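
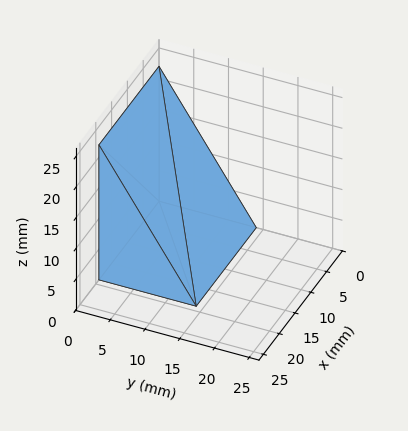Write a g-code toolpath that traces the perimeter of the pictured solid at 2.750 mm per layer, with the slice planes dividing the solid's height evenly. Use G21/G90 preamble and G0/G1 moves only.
Reading the render: the shape is a wedge (ramp): 19 × 14 mm base, rising to 22 mm along the y=0 edge and sloping linearly to z=0 at y=14 (dimensions read to the nearest mm from the axis ticks). For the g-code, the solid's height is divided into equal slices at the stated Δz and each level perimeter traced with G1 moves after a G0 lift.

; perimeter-only toolpath
G21 ; units = mm
G90 ; absolute positioning
G28 ; home
; layer 1
G0 Z2.750
G0 X0.000 Y0.000
G1 X19.000 Y0.000
G1 X19.000 Y12.250
G1 X0.000 Y12.250
G1 X0.000 Y0.000
; layer 2
G0 Z5.500
G0 X0.000 Y0.000
G1 X19.000 Y0.000
G1 X19.000 Y10.500
G1 X0.000 Y10.500
G1 X0.000 Y0.000
; layer 3
G0 Z8.250
G0 X0.000 Y0.000
G1 X19.000 Y0.000
G1 X19.000 Y8.750
G1 X0.000 Y8.750
G1 X0.000 Y0.000
; layer 4
G0 Z11.000
G0 X0.000 Y0.000
G1 X19.000 Y0.000
G1 X19.000 Y7.000
G1 X0.000 Y7.000
G1 X0.000 Y0.000
; layer 5
G0 Z13.750
G0 X0.000 Y0.000
G1 X19.000 Y0.000
G1 X19.000 Y5.250
G1 X0.000 Y5.250
G1 X0.000 Y0.000
; layer 6
G0 Z16.500
G0 X0.000 Y0.000
G1 X19.000 Y0.000
G1 X19.000 Y3.500
G1 X0.000 Y3.500
G1 X0.000 Y0.000
; layer 7
G0 Z19.250
G0 X0.000 Y0.000
G1 X19.000 Y0.000
G1 X19.000 Y1.750
G1 X0.000 Y1.750
G1 X0.000 Y0.000
M2 ; end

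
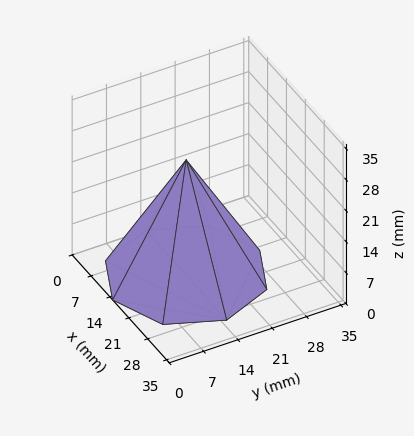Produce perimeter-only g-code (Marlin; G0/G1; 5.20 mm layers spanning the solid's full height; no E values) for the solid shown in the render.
Reading the render: the shape is a regular 8-sided pyramid, base circumscribed radius ≈ 15 mm, apex at z ≈ 26 mm (dimensions read to the nearest mm from the axis ticks). For the g-code, the solid's height is divided into equal slices at the stated Δz and each level perimeter traced with G1 moves after a G0 lift.

; perimeter-only toolpath
G21 ; units = mm
G90 ; absolute positioning
G28 ; home
; layer 1
G0 Z5.20
G0 X27.00 Y15.00
G1 X23.49 Y23.49
G1 X15.00 Y27.00
G1 X6.51 Y23.49
G1 X3.00 Y15.00
G1 X6.51 Y6.51
G1 X15.00 Y3.00
G1 X23.49 Y6.51
G1 X27.00 Y15.00
; layer 2
G0 Z10.40
G0 X24.00 Y15.00
G1 X21.37 Y21.37
G1 X15.00 Y24.00
G1 X8.63 Y21.37
G1 X6.00 Y15.00
G1 X8.63 Y8.63
G1 X15.00 Y6.00
G1 X21.37 Y8.63
G1 X24.00 Y15.00
; layer 3
G0 Z15.60
G0 X21.00 Y15.00
G1 X19.24 Y19.24
G1 X15.00 Y21.00
G1 X10.76 Y19.24
G1 X9.00 Y15.00
G1 X10.76 Y10.76
G1 X15.00 Y9.00
G1 X19.24 Y10.76
G1 X21.00 Y15.00
; layer 4
G0 Z20.80
G0 X18.00 Y15.00
G1 X17.12 Y17.12
G1 X15.00 Y18.00
G1 X12.88 Y17.12
G1 X12.00 Y15.00
G1 X12.88 Y12.88
G1 X15.00 Y12.00
G1 X17.12 Y12.88
G1 X18.00 Y15.00
M2 ; end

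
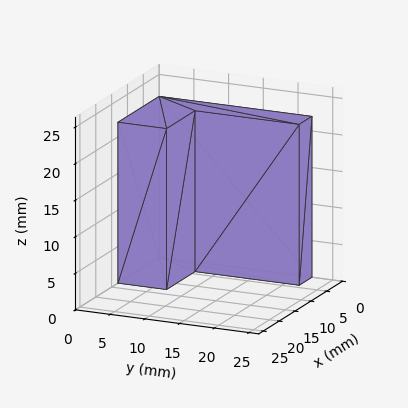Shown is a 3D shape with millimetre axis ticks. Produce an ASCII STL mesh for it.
Reading the render: the shape is an L-shaped prism: outer 13 × 22 mm, arm thicknesses ≈ 7 mm (horizontal) and 4 mm (vertical), extruded 22 mm in z (dimensions read to the nearest mm from the axis ticks). For the STL, each face is triangulated and given an outward normal.

solid part
  facet normal 0.0000 0.0000 -1.0000
    outer loop
      vertex 13.00 7.00 0.00
      vertex 13.00 0.00 0.00
      vertex 0.00 0.00 0.00
    endloop
  endfacet
  facet normal 0.0000 0.0000 -1.0000
    outer loop
      vertex 4.00 7.00 0.00
      vertex 13.00 7.00 0.00
      vertex 0.00 0.00 0.00
    endloop
  endfacet
  facet normal 0.0000 0.0000 -1.0000
    outer loop
      vertex 4.00 22.00 0.00
      vertex 4.00 7.00 0.00
      vertex 0.00 0.00 0.00
    endloop
  endfacet
  facet normal 0.0000 0.0000 -1.0000
    outer loop
      vertex 0.00 22.00 0.00
      vertex 4.00 22.00 0.00
      vertex 0.00 0.00 0.00
    endloop
  endfacet
  facet normal 0.0000 0.0000 1.0000
    outer loop
      vertex 0.00 0.00 22.00
      vertex 13.00 0.00 22.00
      vertex 13.00 7.00 22.00
    endloop
  endfacet
  facet normal 0.0000 0.0000 1.0000
    outer loop
      vertex 0.00 0.00 22.00
      vertex 13.00 7.00 22.00
      vertex 4.00 7.00 22.00
    endloop
  endfacet
  facet normal 0.0000 0.0000 1.0000
    outer loop
      vertex 0.00 0.00 22.00
      vertex 4.00 7.00 22.00
      vertex 4.00 22.00 22.00
    endloop
  endfacet
  facet normal 0.0000 0.0000 1.0000
    outer loop
      vertex 0.00 0.00 22.00
      vertex 4.00 22.00 22.00
      vertex 0.00 22.00 22.00
    endloop
  endfacet
  facet normal 0.0000 -1.0000 0.0000
    outer loop
      vertex 0.00 0.00 0.00
      vertex 13.00 0.00 0.00
      vertex 13.00 0.00 22.00
    endloop
  endfacet
  facet normal 0.0000 -1.0000 0.0000
    outer loop
      vertex 0.00 0.00 0.00
      vertex 13.00 0.00 22.00
      vertex 0.00 0.00 22.00
    endloop
  endfacet
  facet normal 1.0000 0.0000 0.0000
    outer loop
      vertex 13.00 0.00 0.00
      vertex 13.00 7.00 0.00
      vertex 13.00 7.00 22.00
    endloop
  endfacet
  facet normal 1.0000 0.0000 0.0000
    outer loop
      vertex 13.00 0.00 0.00
      vertex 13.00 7.00 22.00
      vertex 13.00 0.00 22.00
    endloop
  endfacet
  facet normal 0.0000 1.0000 0.0000
    outer loop
      vertex 13.00 7.00 0.00
      vertex 4.00 7.00 0.00
      vertex 4.00 7.00 22.00
    endloop
  endfacet
  facet normal 0.0000 1.0000 0.0000
    outer loop
      vertex 13.00 7.00 0.00
      vertex 4.00 7.00 22.00
      vertex 13.00 7.00 22.00
    endloop
  endfacet
  facet normal 1.0000 0.0000 0.0000
    outer loop
      vertex 4.00 7.00 0.00
      vertex 4.00 22.00 0.00
      vertex 4.00 22.00 22.00
    endloop
  endfacet
  facet normal 1.0000 0.0000 0.0000
    outer loop
      vertex 4.00 7.00 0.00
      vertex 4.00 22.00 22.00
      vertex 4.00 7.00 22.00
    endloop
  endfacet
  facet normal 0.0000 1.0000 0.0000
    outer loop
      vertex 4.00 22.00 0.00
      vertex 0.00 22.00 0.00
      vertex 0.00 22.00 22.00
    endloop
  endfacet
  facet normal 0.0000 1.0000 0.0000
    outer loop
      vertex 4.00 22.00 0.00
      vertex 0.00 22.00 22.00
      vertex 4.00 22.00 22.00
    endloop
  endfacet
  facet normal -1.0000 0.0000 0.0000
    outer loop
      vertex 0.00 22.00 0.00
      vertex 0.00 0.00 0.00
      vertex 0.00 0.00 22.00
    endloop
  endfacet
  facet normal -1.0000 0.0000 0.0000
    outer loop
      vertex 0.00 22.00 0.00
      vertex 0.00 0.00 22.00
      vertex 0.00 22.00 22.00
    endloop
  endfacet
endsolid part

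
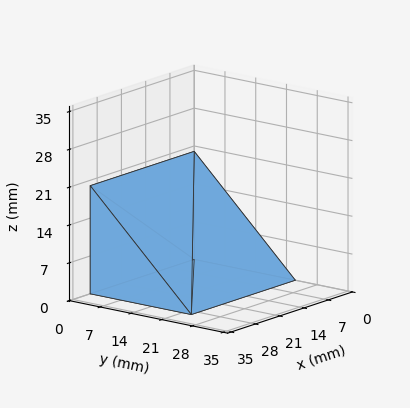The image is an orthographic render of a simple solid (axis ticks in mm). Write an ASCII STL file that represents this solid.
Reading the render: the shape is a wedge (ramp): 30 × 23 mm base, rising to 20 mm along the y=0 edge and sloping linearly to z=0 at y=23 (dimensions read to the nearest mm from the axis ticks). For the STL, each face is triangulated and given an outward normal.

solid part
  facet normal 0.0000 0.0000 -1.0000
    outer loop
      vertex 30.0 23.0 0.0
      vertex 30.0 0.0 0.0
      vertex 0.0 0.0 0.0
    endloop
  endfacet
  facet normal 0.0000 0.0000 -1.0000
    outer loop
      vertex 0.0 23.0 0.0
      vertex 30.0 23.0 0.0
      vertex 0.0 0.0 0.0
    endloop
  endfacet
  facet normal 0.0000 -1.0000 0.0000
    outer loop
      vertex 0.0 0.0 0.0
      vertex 30.0 0.0 0.0
      vertex 30.0 0.0 20.0
    endloop
  endfacet
  facet normal 0.0000 -1.0000 0.0000
    outer loop
      vertex 0.0 0.0 0.0
      vertex 30.0 0.0 20.0
      vertex 0.0 0.0 20.0
    endloop
  endfacet
  facet normal 0.0000 0.6562 0.7546
    outer loop
      vertex 0.0 0.0 20.0
      vertex 30.0 0.0 20.0
      vertex 30.0 23.0 0.0
    endloop
  endfacet
  facet normal 0.0000 0.6562 0.7546
    outer loop
      vertex 0.0 0.0 20.0
      vertex 30.0 23.0 0.0
      vertex 0.0 23.0 0.0
    endloop
  endfacet
  facet normal -1.0000 0.0000 0.0000
    outer loop
      vertex 0.0 0.0 20.0
      vertex 0.0 23.0 0.0
      vertex 0.0 0.0 0.0
    endloop
  endfacet
  facet normal 1.0000 0.0000 0.0000
    outer loop
      vertex 30.0 0.0 0.0
      vertex 30.0 23.0 0.0
      vertex 30.0 0.0 20.0
    endloop
  endfacet
endsolid part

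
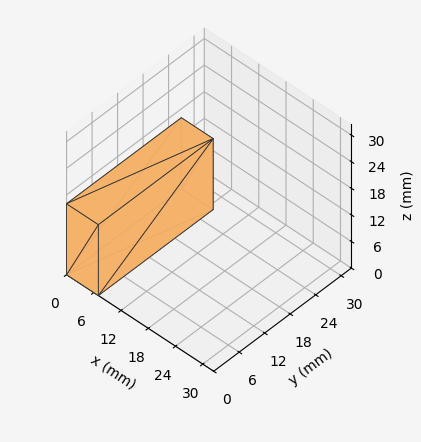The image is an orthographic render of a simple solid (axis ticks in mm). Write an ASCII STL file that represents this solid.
Reading the render: the shape is a rectangular box, roughly 7 × 27 mm footprint and 16 mm tall (dimensions read to the nearest mm from the axis ticks). For the STL, each face is triangulated and given an outward normal.

solid part
  facet normal 0.0000 0.0000 -1.0000
    outer loop
      vertex 7.000 27.000 0.000
      vertex 7.000 0.000 0.000
      vertex 0.000 0.000 0.000
    endloop
  endfacet
  facet normal 0.0000 0.0000 -1.0000
    outer loop
      vertex 0.000 27.000 0.000
      vertex 7.000 27.000 0.000
      vertex 0.000 0.000 0.000
    endloop
  endfacet
  facet normal 0.0000 0.0000 1.0000
    outer loop
      vertex 0.000 0.000 16.000
      vertex 7.000 0.000 16.000
      vertex 7.000 27.000 16.000
    endloop
  endfacet
  facet normal 0.0000 0.0000 1.0000
    outer loop
      vertex 0.000 0.000 16.000
      vertex 7.000 27.000 16.000
      vertex 0.000 27.000 16.000
    endloop
  endfacet
  facet normal 0.0000 -1.0000 0.0000
    outer loop
      vertex 0.000 0.000 0.000
      vertex 7.000 0.000 0.000
      vertex 7.000 0.000 16.000
    endloop
  endfacet
  facet normal 0.0000 -1.0000 0.0000
    outer loop
      vertex 0.000 0.000 0.000
      vertex 7.000 0.000 16.000
      vertex 0.000 0.000 16.000
    endloop
  endfacet
  facet normal 0.0000 1.0000 0.0000
    outer loop
      vertex 7.000 27.000 16.000
      vertex 7.000 27.000 0.000
      vertex 0.000 27.000 0.000
    endloop
  endfacet
  facet normal 0.0000 1.0000 0.0000
    outer loop
      vertex 0.000 27.000 16.000
      vertex 7.000 27.000 16.000
      vertex 0.000 27.000 0.000
    endloop
  endfacet
  facet normal -1.0000 0.0000 0.0000
    outer loop
      vertex 0.000 27.000 16.000
      vertex 0.000 27.000 0.000
      vertex 0.000 0.000 0.000
    endloop
  endfacet
  facet normal -1.0000 0.0000 0.0000
    outer loop
      vertex 0.000 0.000 16.000
      vertex 0.000 27.000 16.000
      vertex 0.000 0.000 0.000
    endloop
  endfacet
  facet normal 1.0000 0.0000 0.0000
    outer loop
      vertex 7.000 0.000 0.000
      vertex 7.000 27.000 0.000
      vertex 7.000 27.000 16.000
    endloop
  endfacet
  facet normal 1.0000 0.0000 0.0000
    outer loop
      vertex 7.000 0.000 0.000
      vertex 7.000 27.000 16.000
      vertex 7.000 0.000 16.000
    endloop
  endfacet
endsolid part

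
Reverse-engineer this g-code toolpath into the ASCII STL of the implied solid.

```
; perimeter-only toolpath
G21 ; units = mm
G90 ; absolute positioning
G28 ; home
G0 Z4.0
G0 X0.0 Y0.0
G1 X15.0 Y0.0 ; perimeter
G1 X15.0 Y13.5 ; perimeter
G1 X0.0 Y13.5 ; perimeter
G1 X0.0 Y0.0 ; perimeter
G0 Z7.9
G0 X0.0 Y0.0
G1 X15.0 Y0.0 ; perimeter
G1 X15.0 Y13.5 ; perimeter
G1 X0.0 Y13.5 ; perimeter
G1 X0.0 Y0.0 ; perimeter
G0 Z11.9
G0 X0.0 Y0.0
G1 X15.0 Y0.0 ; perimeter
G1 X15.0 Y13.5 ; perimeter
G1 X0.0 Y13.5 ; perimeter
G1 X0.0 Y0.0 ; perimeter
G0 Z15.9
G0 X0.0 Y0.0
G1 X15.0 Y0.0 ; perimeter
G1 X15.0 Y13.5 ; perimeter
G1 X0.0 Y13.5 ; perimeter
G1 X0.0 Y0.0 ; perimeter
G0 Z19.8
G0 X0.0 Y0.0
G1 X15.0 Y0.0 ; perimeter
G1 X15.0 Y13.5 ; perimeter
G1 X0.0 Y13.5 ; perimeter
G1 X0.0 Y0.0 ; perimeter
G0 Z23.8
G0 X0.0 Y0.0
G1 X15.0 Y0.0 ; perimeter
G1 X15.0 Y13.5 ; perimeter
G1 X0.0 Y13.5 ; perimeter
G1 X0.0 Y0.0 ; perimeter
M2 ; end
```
solid part
  facet normal 0.0000 0.0000 -1.0000
    outer loop
      vertex 15.0 13.5 0.0
      vertex 15.0 0.0 0.0
      vertex 0.0 0.0 0.0
    endloop
  endfacet
  facet normal 0.0000 0.0000 -1.0000
    outer loop
      vertex 0.0 13.5 0.0
      vertex 15.0 13.5 0.0
      vertex 0.0 0.0 0.0
    endloop
  endfacet
  facet normal 0.0000 0.0000 1.0000
    outer loop
      vertex 0.0 0.0 23.8
      vertex 15.0 0.0 23.8
      vertex 15.0 13.5 23.8
    endloop
  endfacet
  facet normal 0.0000 0.0000 1.0000
    outer loop
      vertex 0.0 0.0 23.8
      vertex 15.0 13.5 23.8
      vertex 0.0 13.5 23.8
    endloop
  endfacet
  facet normal 0.0000 -1.0000 0.0000
    outer loop
      vertex 0.0 0.0 0.0
      vertex 15.0 0.0 0.0
      vertex 15.0 0.0 23.8
    endloop
  endfacet
  facet normal 0.0000 -1.0000 0.0000
    outer loop
      vertex 0.0 0.0 0.0
      vertex 15.0 0.0 23.8
      vertex 0.0 0.0 23.8
    endloop
  endfacet
  facet normal 0.0000 1.0000 0.0000
    outer loop
      vertex 15.0 13.5 23.8
      vertex 15.0 13.5 0.0
      vertex 0.0 13.5 0.0
    endloop
  endfacet
  facet normal 0.0000 1.0000 0.0000
    outer loop
      vertex 0.0 13.5 23.8
      vertex 15.0 13.5 23.8
      vertex 0.0 13.5 0.0
    endloop
  endfacet
  facet normal -1.0000 0.0000 0.0000
    outer loop
      vertex 0.0 13.5 23.8
      vertex 0.0 13.5 0.0
      vertex 0.0 0.0 0.0
    endloop
  endfacet
  facet normal -1.0000 0.0000 0.0000
    outer loop
      vertex 0.0 0.0 23.8
      vertex 0.0 13.5 23.8
      vertex 0.0 0.0 0.0
    endloop
  endfacet
  facet normal 1.0000 0.0000 0.0000
    outer loop
      vertex 15.0 0.0 0.0
      vertex 15.0 13.5 0.0
      vertex 15.0 13.5 23.8
    endloop
  endfacet
  facet normal 1.0000 0.0000 0.0000
    outer loop
      vertex 15.0 0.0 0.0
      vertex 15.0 13.5 23.8
      vertex 15.0 0.0 23.8
    endloop
  endfacet
endsolid part

The G0 Z moves step by Δz≈4.0 mm. Every layer's G1 loop is the same polygon, so the solid is a straight extrusion of it from z=0 to z≈23.8. Closing with flat bottom and top caps and triangulating gives 12 facets — a rectangular box, roughly 15 × 13.5 mm footprint and 23.8 mm tall.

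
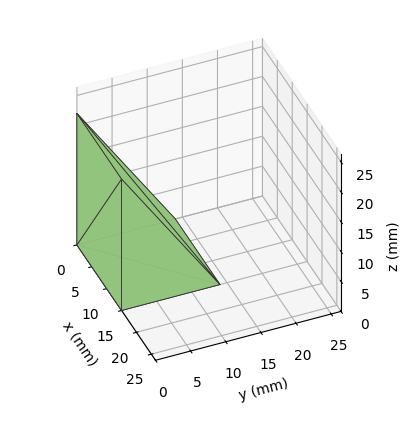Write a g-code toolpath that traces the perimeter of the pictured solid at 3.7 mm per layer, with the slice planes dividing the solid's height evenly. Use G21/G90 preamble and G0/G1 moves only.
Reading the render: the shape is a wedge (ramp): 15 × 14 mm base, rising to 22 mm along the y=0 edge and sloping linearly to z=0 at y=14 (dimensions read to the nearest mm from the axis ticks). For the g-code, the solid's height is divided into equal slices at the stated Δz and each level perimeter traced with G1 moves after a G0 lift.

; perimeter-only toolpath
G21 ; units = mm
G90 ; absolute positioning
G28 ; home
; layer 1
G0 Z3.7
G0 X0.0 Y0.0
G1 X15.0 Y0.0
G1 X15.0 Y11.7
G1 X0.0 Y11.7
G1 X0.0 Y0.0
; layer 2
G0 Z7.3
G0 X0.0 Y0.0
G1 X15.0 Y0.0
G1 X15.0 Y9.3
G1 X0.0 Y9.3
G1 X0.0 Y0.0
; layer 3
G0 Z11.0
G0 X0.0 Y0.0
G1 X15.0 Y0.0
G1 X15.0 Y7.0
G1 X0.0 Y7.0
G1 X0.0 Y0.0
; layer 4
G0 Z14.7
G0 X0.0 Y0.0
G1 X15.0 Y0.0
G1 X15.0 Y4.7
G1 X0.0 Y4.7
G1 X0.0 Y0.0
; layer 5
G0 Z18.3
G0 X0.0 Y0.0
G1 X15.0 Y0.0
G1 X15.0 Y2.3
G1 X0.0 Y2.3
G1 X0.0 Y0.0
M2 ; end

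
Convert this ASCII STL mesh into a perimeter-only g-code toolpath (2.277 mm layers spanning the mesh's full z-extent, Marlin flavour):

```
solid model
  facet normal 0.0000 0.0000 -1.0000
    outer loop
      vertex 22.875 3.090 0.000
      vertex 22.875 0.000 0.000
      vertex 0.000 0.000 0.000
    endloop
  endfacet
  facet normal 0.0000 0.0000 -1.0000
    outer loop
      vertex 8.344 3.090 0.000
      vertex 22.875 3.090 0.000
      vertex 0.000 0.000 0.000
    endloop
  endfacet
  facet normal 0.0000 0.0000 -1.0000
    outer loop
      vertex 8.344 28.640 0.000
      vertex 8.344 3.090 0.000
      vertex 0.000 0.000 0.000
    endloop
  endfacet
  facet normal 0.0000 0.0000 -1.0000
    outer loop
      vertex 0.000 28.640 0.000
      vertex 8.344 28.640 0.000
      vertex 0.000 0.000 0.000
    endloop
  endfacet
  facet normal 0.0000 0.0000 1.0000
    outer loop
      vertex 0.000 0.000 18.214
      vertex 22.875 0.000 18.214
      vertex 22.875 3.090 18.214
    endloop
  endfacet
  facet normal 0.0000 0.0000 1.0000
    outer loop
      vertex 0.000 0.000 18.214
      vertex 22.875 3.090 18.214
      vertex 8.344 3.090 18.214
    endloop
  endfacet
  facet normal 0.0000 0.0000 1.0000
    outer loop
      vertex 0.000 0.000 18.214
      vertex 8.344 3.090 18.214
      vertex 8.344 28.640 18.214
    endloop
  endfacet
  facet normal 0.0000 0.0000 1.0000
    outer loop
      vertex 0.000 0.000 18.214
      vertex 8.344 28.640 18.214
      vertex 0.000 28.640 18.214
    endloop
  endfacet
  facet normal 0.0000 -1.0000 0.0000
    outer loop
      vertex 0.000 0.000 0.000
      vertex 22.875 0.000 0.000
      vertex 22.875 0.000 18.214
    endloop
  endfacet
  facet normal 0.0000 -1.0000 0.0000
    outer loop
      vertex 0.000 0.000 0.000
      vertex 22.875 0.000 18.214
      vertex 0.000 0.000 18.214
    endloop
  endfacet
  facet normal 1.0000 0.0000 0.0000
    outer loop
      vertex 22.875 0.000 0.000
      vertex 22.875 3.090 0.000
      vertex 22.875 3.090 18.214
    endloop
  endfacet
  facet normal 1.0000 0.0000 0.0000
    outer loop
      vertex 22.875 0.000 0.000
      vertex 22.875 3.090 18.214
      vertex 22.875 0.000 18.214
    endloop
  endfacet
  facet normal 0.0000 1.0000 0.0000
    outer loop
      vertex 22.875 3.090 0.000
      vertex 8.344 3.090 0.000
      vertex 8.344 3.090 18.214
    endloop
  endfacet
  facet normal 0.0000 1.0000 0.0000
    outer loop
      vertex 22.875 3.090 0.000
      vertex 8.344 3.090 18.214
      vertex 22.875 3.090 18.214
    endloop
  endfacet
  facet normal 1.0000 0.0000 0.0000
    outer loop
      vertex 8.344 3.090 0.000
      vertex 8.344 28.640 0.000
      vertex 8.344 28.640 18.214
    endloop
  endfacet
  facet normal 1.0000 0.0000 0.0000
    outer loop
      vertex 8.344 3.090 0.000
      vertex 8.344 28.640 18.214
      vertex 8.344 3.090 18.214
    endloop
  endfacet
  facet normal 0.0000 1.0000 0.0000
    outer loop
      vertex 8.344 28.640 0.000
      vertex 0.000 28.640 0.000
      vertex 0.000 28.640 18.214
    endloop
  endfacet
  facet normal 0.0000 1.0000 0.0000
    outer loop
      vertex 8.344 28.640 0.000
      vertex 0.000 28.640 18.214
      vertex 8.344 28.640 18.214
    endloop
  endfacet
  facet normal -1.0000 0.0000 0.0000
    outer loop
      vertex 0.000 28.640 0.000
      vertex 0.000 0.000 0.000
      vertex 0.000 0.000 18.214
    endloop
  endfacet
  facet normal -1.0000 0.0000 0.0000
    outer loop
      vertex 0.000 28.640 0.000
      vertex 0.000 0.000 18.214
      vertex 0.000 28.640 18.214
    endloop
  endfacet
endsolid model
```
; perimeter-only toolpath
G21 ; units = mm
G90 ; absolute positioning
G28 ; home
; layer 1
G0 Z2.277
G0 X0.000 Y0.000
G1 X22.875 Y0.000
G1 X22.875 Y3.090
G1 X8.344 Y3.090
G1 X8.344 Y28.640
G1 X0.000 Y28.640
G1 X0.000 Y0.000
; layer 2
G0 Z4.553
G0 X0.000 Y0.000
G1 X22.875 Y0.000
G1 X22.875 Y3.090
G1 X8.344 Y3.090
G1 X8.344 Y28.640
G1 X0.000 Y28.640
G1 X0.000 Y0.000
; layer 3
G0 Z6.830
G0 X0.000 Y0.000
G1 X22.875 Y0.000
G1 X22.875 Y3.090
G1 X8.344 Y3.090
G1 X8.344 Y28.640
G1 X0.000 Y28.640
G1 X0.000 Y0.000
; layer 4
G0 Z9.107
G0 X0.000 Y0.000
G1 X22.875 Y0.000
G1 X22.875 Y3.090
G1 X8.344 Y3.090
G1 X8.344 Y28.640
G1 X0.000 Y28.640
G1 X0.000 Y0.000
; layer 5
G0 Z11.384
G0 X0.000 Y0.000
G1 X22.875 Y0.000
G1 X22.875 Y3.090
G1 X8.344 Y3.090
G1 X8.344 Y28.640
G1 X0.000 Y28.640
G1 X0.000 Y0.000
; layer 6
G0 Z13.660
G0 X0.000 Y0.000
G1 X22.875 Y0.000
G1 X22.875 Y3.090
G1 X8.344 Y3.090
G1 X8.344 Y28.640
G1 X0.000 Y28.640
G1 X0.000 Y0.000
; layer 7
G0 Z15.937
G0 X0.000 Y0.000
G1 X22.875 Y0.000
G1 X22.875 Y3.090
G1 X8.344 Y3.090
G1 X8.344 Y28.640
G1 X0.000 Y28.640
G1 X0.000 Y0.000
; layer 8
G0 Z18.214
G0 X0.000 Y0.000
G1 X22.875 Y0.000
G1 X22.875 Y3.090
G1 X8.344 Y3.090
G1 X8.344 Y28.640
G1 X0.000 Y28.640
G1 X0.000 Y0.000
M2 ; end

The solid is an L-shaped prism: outer 22.9 × 28.6 mm, arm thicknesses ≈ 3.09 mm (horizontal) and 8.34 mm (vertical), extruded 18.2 mm in z. Slicing at Δz = 2.277 mm — 8 equal slices spanning the solid's height, so layer i sits at z = i·h/8 — gives 8 non-empty perimeters. Each is a 6-segment closed polygon; G0 lifts to the layer z and rapids to the start vertex, then G1 traces the edges.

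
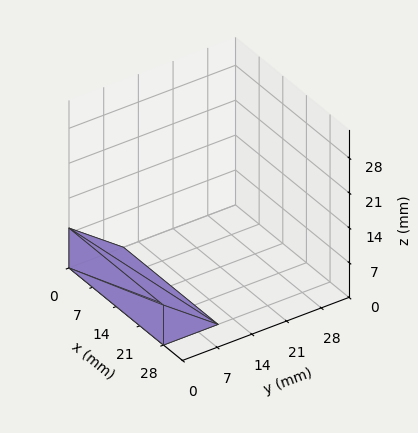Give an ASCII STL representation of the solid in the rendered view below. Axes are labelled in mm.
Reading the render: the shape is a wedge (ramp): 28 × 11 mm base, rising to 8 mm along the y=0 edge and sloping linearly to z=0 at y=11 (dimensions read to the nearest mm from the axis ticks). For the STL, each face is triangulated and given an outward normal.

solid part
  facet normal 0.0000 0.0000 -1.0000
    outer loop
      vertex 28.0 11.0 0.0
      vertex 28.0 0.0 0.0
      vertex 0.0 0.0 0.0
    endloop
  endfacet
  facet normal 0.0000 0.0000 -1.0000
    outer loop
      vertex 0.0 11.0 0.0
      vertex 28.0 11.0 0.0
      vertex 0.0 0.0 0.0
    endloop
  endfacet
  facet normal 0.0000 -1.0000 0.0000
    outer loop
      vertex 0.0 0.0 0.0
      vertex 28.0 0.0 0.0
      vertex 28.0 0.0 8.0
    endloop
  endfacet
  facet normal 0.0000 -1.0000 0.0000
    outer loop
      vertex 0.0 0.0 0.0
      vertex 28.0 0.0 8.0
      vertex 0.0 0.0 8.0
    endloop
  endfacet
  facet normal 0.0000 0.5882 0.8087
    outer loop
      vertex 0.0 0.0 8.0
      vertex 28.0 0.0 8.0
      vertex 28.0 11.0 0.0
    endloop
  endfacet
  facet normal 0.0000 0.5882 0.8087
    outer loop
      vertex 0.0 0.0 8.0
      vertex 28.0 11.0 0.0
      vertex 0.0 11.0 0.0
    endloop
  endfacet
  facet normal -1.0000 0.0000 0.0000
    outer loop
      vertex 0.0 0.0 8.0
      vertex 0.0 11.0 0.0
      vertex 0.0 0.0 0.0
    endloop
  endfacet
  facet normal 1.0000 0.0000 0.0000
    outer loop
      vertex 28.0 0.0 0.0
      vertex 28.0 11.0 0.0
      vertex 28.0 0.0 8.0
    endloop
  endfacet
endsolid part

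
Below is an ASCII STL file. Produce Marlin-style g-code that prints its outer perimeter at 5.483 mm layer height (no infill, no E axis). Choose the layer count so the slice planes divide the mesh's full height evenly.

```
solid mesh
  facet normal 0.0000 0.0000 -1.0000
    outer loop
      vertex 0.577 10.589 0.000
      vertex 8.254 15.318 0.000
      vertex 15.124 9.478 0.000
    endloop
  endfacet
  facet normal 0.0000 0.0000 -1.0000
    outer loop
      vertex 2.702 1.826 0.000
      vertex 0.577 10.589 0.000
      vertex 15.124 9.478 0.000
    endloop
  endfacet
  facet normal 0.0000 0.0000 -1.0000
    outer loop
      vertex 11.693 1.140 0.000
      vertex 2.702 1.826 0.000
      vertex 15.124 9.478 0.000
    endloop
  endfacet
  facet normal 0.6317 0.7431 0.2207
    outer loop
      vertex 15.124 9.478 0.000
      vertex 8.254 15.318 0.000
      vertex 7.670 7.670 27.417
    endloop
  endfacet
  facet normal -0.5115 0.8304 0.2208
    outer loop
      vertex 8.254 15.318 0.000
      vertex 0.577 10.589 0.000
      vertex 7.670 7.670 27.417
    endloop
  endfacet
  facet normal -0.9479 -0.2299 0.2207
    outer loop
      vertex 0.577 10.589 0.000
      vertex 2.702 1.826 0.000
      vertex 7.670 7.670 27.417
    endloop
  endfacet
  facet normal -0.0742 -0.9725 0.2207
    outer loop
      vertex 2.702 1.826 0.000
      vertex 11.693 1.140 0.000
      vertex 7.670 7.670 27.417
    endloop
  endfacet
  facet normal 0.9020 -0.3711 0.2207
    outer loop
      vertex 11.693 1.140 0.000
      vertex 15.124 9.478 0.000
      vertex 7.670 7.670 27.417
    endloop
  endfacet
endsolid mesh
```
; perimeter-only toolpath
G21 ; units = mm
G90 ; absolute positioning
G28 ; home
; layer 1
G0 Z5.483
G0 X13.633 Y9.116
G1 X8.137 Y13.788
G1 X1.996 Y10.005
G1 X3.696 Y2.995
G1 X10.888 Y2.446
G1 X13.633 Y9.116
; layer 2
G0 Z10.967
G0 X12.142 Y8.755
G1 X8.020 Y12.259
G1 X3.414 Y9.421
G1 X4.689 Y4.164
G1 X10.084 Y3.752
G1 X12.142 Y8.755
; layer 3
G0 Z16.450
G0 X10.652 Y8.393
G1 X7.904 Y10.729
G1 X4.833 Y8.838
G1 X5.683 Y5.332
G1 X9.279 Y5.058
G1 X10.652 Y8.393
; layer 4
G0 Z21.934
G0 X9.161 Y8.032
G1 X7.787 Y9.200
G1 X6.251 Y8.254
G1 X6.676 Y6.501
G1 X8.475 Y6.364
G1 X9.161 Y8.032
M2 ; end

The solid is a regular 5-sided pyramid, base circumscribed radius ≈ 7.67 mm, apex at z ≈ 27.4 mm. Slicing at Δz = 5.483 mm — 5 equal slices spanning the solid's height, so layer i sits at z = i·h/5 — gives 4 non-empty perimeters. Each is a 5-segment closed polygon; G0 lifts to the layer z and rapids to the start vertex, then G1 traces the edges. The cross-section shrinks linearly with z (the slice at the apex is degenerate and omitted).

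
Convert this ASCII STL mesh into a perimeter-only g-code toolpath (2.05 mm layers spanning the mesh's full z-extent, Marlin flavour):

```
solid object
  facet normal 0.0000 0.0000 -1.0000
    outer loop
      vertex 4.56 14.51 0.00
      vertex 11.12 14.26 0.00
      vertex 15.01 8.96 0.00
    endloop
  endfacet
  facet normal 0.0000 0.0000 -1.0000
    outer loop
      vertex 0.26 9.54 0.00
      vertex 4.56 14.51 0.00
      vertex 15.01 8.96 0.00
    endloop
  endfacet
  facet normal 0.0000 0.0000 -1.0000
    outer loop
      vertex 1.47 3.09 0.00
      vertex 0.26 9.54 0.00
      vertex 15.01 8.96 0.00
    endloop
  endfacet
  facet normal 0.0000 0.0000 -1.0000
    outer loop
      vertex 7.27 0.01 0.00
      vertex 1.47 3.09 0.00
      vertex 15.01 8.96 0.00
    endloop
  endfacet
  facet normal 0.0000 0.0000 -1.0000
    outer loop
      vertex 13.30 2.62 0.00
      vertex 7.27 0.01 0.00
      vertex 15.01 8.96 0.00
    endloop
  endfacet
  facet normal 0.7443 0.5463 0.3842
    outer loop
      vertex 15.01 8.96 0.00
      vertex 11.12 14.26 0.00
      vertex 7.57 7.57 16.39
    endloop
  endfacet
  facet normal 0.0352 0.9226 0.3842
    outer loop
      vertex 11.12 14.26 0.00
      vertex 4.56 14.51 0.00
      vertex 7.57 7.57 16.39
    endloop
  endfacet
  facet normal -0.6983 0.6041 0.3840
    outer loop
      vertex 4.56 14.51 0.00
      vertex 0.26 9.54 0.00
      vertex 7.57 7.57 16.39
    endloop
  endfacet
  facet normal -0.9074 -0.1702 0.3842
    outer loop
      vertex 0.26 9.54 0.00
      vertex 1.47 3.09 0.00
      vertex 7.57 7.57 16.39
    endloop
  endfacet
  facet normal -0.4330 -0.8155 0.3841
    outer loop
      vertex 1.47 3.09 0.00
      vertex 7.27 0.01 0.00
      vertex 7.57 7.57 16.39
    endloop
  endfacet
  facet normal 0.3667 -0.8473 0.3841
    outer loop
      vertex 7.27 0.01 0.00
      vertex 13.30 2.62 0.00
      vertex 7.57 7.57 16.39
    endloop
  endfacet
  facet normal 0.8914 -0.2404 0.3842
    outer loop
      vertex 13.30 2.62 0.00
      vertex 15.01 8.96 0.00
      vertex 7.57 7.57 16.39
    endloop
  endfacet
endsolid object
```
; perimeter-only toolpath
G21 ; units = mm
G90 ; absolute positioning
G28 ; home
; layer 1
G0 Z2.05
G0 X14.08 Y8.79
G1 X10.68 Y13.42
G1 X4.94 Y13.64
G1 X1.17 Y9.29
G1 X2.23 Y3.65
G1 X7.31 Y0.96
G1 X12.58 Y3.24
G1 X14.08 Y8.79
; layer 2
G0 Z4.10
G0 X13.15 Y8.61
G1 X10.23 Y12.59
G1 X5.31 Y12.78
G1 X2.09 Y9.05
G1 X3.00 Y4.21
G1 X7.34 Y1.90
G1 X11.87 Y3.86
G1 X13.15 Y8.61
; layer 3
G0 Z6.15
G0 X12.22 Y8.44
G1 X9.79 Y11.75
G1 X5.69 Y11.91
G1 X3.00 Y8.80
G1 X3.76 Y4.77
G1 X7.38 Y2.85
G1 X11.15 Y4.48
G1 X12.22 Y8.44
; layer 4
G0 Z8.20
G0 X11.29 Y8.27
G1 X9.34 Y10.91
G1 X6.06 Y11.04
G1 X3.92 Y8.55
G1 X4.52 Y5.33
G1 X7.42 Y3.79
G1 X10.44 Y5.10
G1 X11.29 Y8.27
; layer 5
G0 Z10.24
G0 X10.36 Y8.09
G1 X8.90 Y10.08
G1 X6.44 Y10.17
G1 X4.83 Y8.31
G1 X5.28 Y5.89
G1 X7.46 Y4.74
G1 X9.72 Y5.71
G1 X10.36 Y8.09
; layer 6
G0 Z12.29
G0 X9.43 Y7.92
G1 X8.46 Y9.24
G1 X6.82 Y9.30
G1 X5.74 Y8.06
G1 X6.04 Y6.45
G1 X7.50 Y5.68
G1 X9.00 Y6.33
G1 X9.43 Y7.92
; layer 7
G0 Z14.34
G0 X8.50 Y7.74
G1 X8.01 Y8.41
G1 X7.19 Y8.44
G1 X6.66 Y7.82
G1 X6.81 Y7.01
G1 X7.53 Y6.62
G1 X8.29 Y6.95
G1 X8.50 Y7.74
M2 ; end

The solid is a regular 7-sided pyramid, base circumscribed radius ≈ 7.57 mm, apex at z ≈ 16.4 mm. Slicing at Δz = 2.05 mm — 8 equal slices spanning the solid's height, so layer i sits at z = i·h/8 — gives 7 non-empty perimeters. Each is a 7-segment closed polygon; G0 lifts to the layer z and rapids to the start vertex, then G1 traces the edges. The cross-section shrinks linearly with z (the slice at the apex is degenerate and omitted).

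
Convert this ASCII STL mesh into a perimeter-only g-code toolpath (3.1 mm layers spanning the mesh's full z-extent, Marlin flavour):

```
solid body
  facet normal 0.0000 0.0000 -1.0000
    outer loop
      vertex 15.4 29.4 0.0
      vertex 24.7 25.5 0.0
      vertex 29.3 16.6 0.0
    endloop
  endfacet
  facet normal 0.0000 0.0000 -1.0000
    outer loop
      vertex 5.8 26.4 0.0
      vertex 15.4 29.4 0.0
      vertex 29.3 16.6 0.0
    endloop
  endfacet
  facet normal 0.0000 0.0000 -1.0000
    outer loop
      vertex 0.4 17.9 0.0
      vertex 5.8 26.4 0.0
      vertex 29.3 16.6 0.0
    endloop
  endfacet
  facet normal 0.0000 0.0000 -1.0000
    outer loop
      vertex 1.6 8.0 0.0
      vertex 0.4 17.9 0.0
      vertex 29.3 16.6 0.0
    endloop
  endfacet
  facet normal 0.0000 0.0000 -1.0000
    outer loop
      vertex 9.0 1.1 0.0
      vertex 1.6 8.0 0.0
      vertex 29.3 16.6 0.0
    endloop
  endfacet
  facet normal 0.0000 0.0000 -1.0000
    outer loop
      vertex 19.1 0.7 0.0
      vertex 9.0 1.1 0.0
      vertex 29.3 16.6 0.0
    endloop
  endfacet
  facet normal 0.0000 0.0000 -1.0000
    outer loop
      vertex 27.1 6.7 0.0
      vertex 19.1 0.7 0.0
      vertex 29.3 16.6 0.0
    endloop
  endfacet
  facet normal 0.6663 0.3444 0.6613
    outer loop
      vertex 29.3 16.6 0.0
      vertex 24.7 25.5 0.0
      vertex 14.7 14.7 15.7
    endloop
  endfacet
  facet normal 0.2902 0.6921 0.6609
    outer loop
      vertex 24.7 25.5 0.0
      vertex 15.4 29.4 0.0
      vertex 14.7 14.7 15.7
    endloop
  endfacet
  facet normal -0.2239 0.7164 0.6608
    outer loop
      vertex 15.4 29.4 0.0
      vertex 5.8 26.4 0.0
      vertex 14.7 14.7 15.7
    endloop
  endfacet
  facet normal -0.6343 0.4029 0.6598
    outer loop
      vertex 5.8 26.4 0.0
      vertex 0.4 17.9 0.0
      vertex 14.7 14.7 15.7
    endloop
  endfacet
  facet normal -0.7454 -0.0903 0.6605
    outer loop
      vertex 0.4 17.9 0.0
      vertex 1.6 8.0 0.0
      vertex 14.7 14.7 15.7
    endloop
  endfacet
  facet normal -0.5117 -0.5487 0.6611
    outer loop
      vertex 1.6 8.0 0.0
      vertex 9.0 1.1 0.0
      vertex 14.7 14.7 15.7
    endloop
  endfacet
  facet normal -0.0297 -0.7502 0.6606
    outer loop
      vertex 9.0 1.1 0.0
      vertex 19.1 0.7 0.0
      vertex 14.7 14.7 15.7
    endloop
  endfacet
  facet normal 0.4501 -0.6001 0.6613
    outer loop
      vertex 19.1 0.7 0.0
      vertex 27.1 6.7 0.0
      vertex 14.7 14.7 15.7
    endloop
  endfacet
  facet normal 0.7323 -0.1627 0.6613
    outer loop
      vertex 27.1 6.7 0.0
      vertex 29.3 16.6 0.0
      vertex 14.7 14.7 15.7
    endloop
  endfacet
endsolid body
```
; perimeter-only toolpath
G21 ; units = mm
G90 ; absolute positioning
G28 ; home
; layer 1
G0 Z3.1
G0 X26.4 Y16.2
G1 X22.7 Y23.3
G1 X15.3 Y26.5
G1 X7.6 Y24.1
G1 X3.3 Y17.3
G1 X4.2 Y9.3
G1 X10.1 Y3.8
G1 X18.2 Y3.5
G1 X24.6 Y8.3
G1 X26.4 Y16.2
; layer 2
G0 Z6.3
G0 X23.5 Y15.8
G1 X20.7 Y21.2
G1 X15.1 Y23.5
G1 X9.4 Y21.7
G1 X6.1 Y16.6
G1 X6.8 Y10.7
G1 X11.3 Y6.5
G1 X17.3 Y6.3
G1 X22.1 Y9.9
G1 X23.5 Y15.8
; layer 3
G0 Z9.4
G0 X20.5 Y15.5
G1 X18.7 Y19.0
G1 X15.0 Y20.6
G1 X11.1 Y19.4
G1 X9.0 Y16.0
G1 X9.5 Y12.0
G1 X12.4 Y9.3
G1 X16.5 Y9.1
G1 X19.7 Y11.5
G1 X20.5 Y15.5
; layer 4
G0 Z12.6
G0 X17.6 Y15.1
G1 X16.7 Y16.9
G1 X14.8 Y17.6
G1 X12.9 Y17.0
G1 X11.8 Y15.3
G1 X12.1 Y13.4
G1 X13.6 Y12.0
G1 X15.6 Y11.9
G1 X17.2 Y13.1
G1 X17.6 Y15.1
M2 ; end

The solid is a regular 9-sided pyramid, base circumscribed radius ≈ 14.7 mm, apex at z ≈ 15.7 mm. Slicing at Δz = 3.1 mm — 5 equal slices spanning the solid's height, so layer i sits at z = i·h/5 — gives 4 non-empty perimeters. Each is a 9-segment closed polygon; G0 lifts to the layer z and rapids to the start vertex, then G1 traces the edges. The cross-section shrinks linearly with z (the slice at the apex is degenerate and omitted).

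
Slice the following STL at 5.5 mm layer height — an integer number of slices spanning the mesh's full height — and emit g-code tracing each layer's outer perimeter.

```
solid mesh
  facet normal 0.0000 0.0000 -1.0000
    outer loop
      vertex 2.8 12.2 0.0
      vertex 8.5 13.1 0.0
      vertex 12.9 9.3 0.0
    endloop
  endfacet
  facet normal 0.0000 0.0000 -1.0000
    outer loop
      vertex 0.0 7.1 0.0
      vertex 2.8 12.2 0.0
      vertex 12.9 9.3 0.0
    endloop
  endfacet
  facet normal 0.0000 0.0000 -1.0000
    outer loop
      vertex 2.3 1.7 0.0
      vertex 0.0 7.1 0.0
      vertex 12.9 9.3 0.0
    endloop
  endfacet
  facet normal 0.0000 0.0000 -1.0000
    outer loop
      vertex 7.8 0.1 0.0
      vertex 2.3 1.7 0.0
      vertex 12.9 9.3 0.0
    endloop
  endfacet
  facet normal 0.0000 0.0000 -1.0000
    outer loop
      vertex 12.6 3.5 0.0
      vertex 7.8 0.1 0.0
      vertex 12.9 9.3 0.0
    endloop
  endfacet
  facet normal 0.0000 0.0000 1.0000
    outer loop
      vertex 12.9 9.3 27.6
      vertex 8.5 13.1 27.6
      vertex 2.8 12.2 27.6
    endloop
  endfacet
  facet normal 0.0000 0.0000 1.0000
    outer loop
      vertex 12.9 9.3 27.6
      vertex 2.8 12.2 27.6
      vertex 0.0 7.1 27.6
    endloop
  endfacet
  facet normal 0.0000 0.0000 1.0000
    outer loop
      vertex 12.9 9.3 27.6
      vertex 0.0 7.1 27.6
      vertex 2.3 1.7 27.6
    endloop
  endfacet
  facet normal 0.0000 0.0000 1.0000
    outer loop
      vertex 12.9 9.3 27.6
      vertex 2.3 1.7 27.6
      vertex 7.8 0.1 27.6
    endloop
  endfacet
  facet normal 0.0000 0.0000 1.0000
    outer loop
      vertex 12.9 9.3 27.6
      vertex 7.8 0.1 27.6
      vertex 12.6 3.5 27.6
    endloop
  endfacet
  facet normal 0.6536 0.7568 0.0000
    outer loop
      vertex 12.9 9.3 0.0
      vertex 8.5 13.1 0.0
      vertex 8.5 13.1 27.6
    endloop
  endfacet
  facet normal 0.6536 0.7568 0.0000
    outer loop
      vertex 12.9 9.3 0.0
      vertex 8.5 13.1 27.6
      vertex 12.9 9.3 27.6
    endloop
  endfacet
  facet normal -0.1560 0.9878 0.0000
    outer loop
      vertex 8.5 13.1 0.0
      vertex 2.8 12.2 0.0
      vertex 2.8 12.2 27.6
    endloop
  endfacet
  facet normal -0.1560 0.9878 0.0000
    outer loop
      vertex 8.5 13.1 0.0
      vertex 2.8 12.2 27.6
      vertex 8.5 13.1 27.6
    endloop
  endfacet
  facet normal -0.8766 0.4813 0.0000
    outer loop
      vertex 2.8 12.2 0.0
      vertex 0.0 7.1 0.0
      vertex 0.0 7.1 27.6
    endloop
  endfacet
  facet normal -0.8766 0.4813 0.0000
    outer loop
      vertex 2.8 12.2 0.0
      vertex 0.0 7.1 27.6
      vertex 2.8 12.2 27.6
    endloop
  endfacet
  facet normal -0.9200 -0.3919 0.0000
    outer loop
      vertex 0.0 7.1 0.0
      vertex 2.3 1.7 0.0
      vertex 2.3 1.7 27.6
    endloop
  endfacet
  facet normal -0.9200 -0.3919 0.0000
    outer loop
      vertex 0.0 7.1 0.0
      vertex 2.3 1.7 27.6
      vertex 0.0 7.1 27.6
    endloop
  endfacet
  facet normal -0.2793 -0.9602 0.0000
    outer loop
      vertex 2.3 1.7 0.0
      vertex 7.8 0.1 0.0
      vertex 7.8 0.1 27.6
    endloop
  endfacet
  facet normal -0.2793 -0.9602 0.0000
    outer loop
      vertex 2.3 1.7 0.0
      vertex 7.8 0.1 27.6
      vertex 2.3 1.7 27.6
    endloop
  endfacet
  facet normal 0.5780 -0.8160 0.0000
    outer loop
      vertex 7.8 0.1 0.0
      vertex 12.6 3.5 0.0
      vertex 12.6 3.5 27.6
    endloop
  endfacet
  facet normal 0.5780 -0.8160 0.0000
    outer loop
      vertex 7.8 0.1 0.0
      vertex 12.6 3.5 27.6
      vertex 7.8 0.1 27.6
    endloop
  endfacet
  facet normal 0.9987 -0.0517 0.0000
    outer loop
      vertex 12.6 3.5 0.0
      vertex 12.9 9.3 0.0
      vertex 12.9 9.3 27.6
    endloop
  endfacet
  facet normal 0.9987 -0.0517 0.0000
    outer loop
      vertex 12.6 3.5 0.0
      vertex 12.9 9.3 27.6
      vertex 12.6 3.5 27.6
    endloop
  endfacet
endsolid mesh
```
; perimeter-only toolpath
G21 ; units = mm
G90 ; absolute positioning
G28 ; home
; layer 1
G0 Z5.5
G0 X12.9 Y9.3
G1 X8.5 Y13.1
G1 X2.8 Y12.2
G1 X0.0 Y7.1
G1 X2.3 Y1.7
G1 X7.8 Y0.1
G1 X12.6 Y3.5
G1 X12.9 Y9.3
; layer 2
G0 Z11.0
G0 X12.9 Y9.3
G1 X8.5 Y13.1
G1 X2.8 Y12.2
G1 X0.0 Y7.1
G1 X2.3 Y1.7
G1 X7.8 Y0.1
G1 X12.6 Y3.5
G1 X12.9 Y9.3
; layer 3
G0 Z16.6
G0 X12.9 Y9.3
G1 X8.5 Y13.1
G1 X2.8 Y12.2
G1 X0.0 Y7.1
G1 X2.3 Y1.7
G1 X7.8 Y0.1
G1 X12.6 Y3.5
G1 X12.9 Y9.3
; layer 4
G0 Z22.1
G0 X12.9 Y9.3
G1 X8.5 Y13.1
G1 X2.8 Y12.2
G1 X0.0 Y7.1
G1 X2.3 Y1.7
G1 X7.8 Y0.1
G1 X12.6 Y3.5
G1 X12.9 Y9.3
; layer 5
G0 Z27.6
G0 X12.9 Y9.3
G1 X8.5 Y13.1
G1 X2.8 Y12.2
G1 X0.0 Y7.1
G1 X2.3 Y1.7
G1 X7.8 Y0.1
G1 X12.6 Y3.5
G1 X12.9 Y9.3
M2 ; end

The solid is a regular 7-sided prism (a cylinder approximated with 7 flat sides), circumscribed radius ≈ 6.7 mm, height ≈ 27.6 mm. Slicing at Δz = 5.5 mm — 5 equal slices spanning the solid's height, so layer i sits at z = i·h/5 — gives 5 non-empty perimeters. Each is a 7-segment closed polygon; G0 lifts to the layer z and rapids to the start vertex, then G1 traces the edges.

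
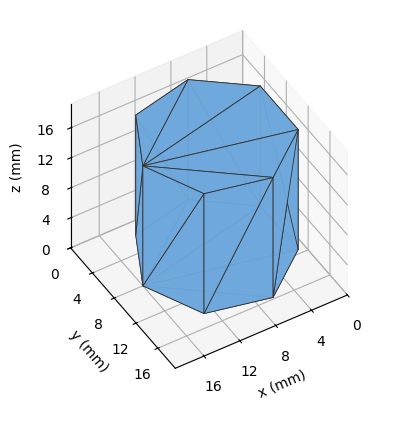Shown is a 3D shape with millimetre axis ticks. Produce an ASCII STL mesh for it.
Reading the render: the shape is a regular 7-sided prism (a cylinder approximated with 7 flat sides), circumscribed radius ≈ 8 mm, height ≈ 16 mm (dimensions read to the nearest mm from the axis ticks). For the STL, each face is triangulated and given an outward normal.

solid part
  facet normal 0.0000 0.0000 -1.0000
    outer loop
      vertex 6.220 15.799 0.000
      vertex 12.988 14.255 0.000
      vertex 16.000 8.000 0.000
    endloop
  endfacet
  facet normal 0.0000 0.0000 -1.0000
    outer loop
      vertex 0.792 11.471 0.000
      vertex 6.220 15.799 0.000
      vertex 16.000 8.000 0.000
    endloop
  endfacet
  facet normal 0.0000 0.0000 -1.0000
    outer loop
      vertex 0.792 4.529 0.000
      vertex 0.792 11.471 0.000
      vertex 16.000 8.000 0.000
    endloop
  endfacet
  facet normal 0.0000 0.0000 -1.0000
    outer loop
      vertex 6.220 0.201 0.000
      vertex 0.792 4.529 0.000
      vertex 16.000 8.000 0.000
    endloop
  endfacet
  facet normal 0.0000 0.0000 -1.0000
    outer loop
      vertex 12.988 1.745 0.000
      vertex 6.220 0.201 0.000
      vertex 16.000 8.000 0.000
    endloop
  endfacet
  facet normal 0.0000 0.0000 1.0000
    outer loop
      vertex 16.000 8.000 16.000
      vertex 12.988 14.255 16.000
      vertex 6.220 15.799 16.000
    endloop
  endfacet
  facet normal 0.0000 0.0000 1.0000
    outer loop
      vertex 16.000 8.000 16.000
      vertex 6.220 15.799 16.000
      vertex 0.792 11.471 16.000
    endloop
  endfacet
  facet normal 0.0000 0.0000 1.0000
    outer loop
      vertex 16.000 8.000 16.000
      vertex 0.792 11.471 16.000
      vertex 0.792 4.529 16.000
    endloop
  endfacet
  facet normal 0.0000 0.0000 1.0000
    outer loop
      vertex 16.000 8.000 16.000
      vertex 0.792 4.529 16.000
      vertex 6.220 0.201 16.000
    endloop
  endfacet
  facet normal 0.0000 0.0000 1.0000
    outer loop
      vertex 16.000 8.000 16.000
      vertex 6.220 0.201 16.000
      vertex 12.988 1.745 16.000
    endloop
  endfacet
  facet normal 0.9010 0.4339 0.0000
    outer loop
      vertex 16.000 8.000 0.000
      vertex 12.988 14.255 0.000
      vertex 12.988 14.255 16.000
    endloop
  endfacet
  facet normal 0.9010 0.4339 0.0000
    outer loop
      vertex 16.000 8.000 0.000
      vertex 12.988 14.255 16.000
      vertex 16.000 8.000 16.000
    endloop
  endfacet
  facet normal 0.2224 0.9750 0.0000
    outer loop
      vertex 12.988 14.255 0.000
      vertex 6.220 15.799 0.000
      vertex 6.220 15.799 16.000
    endloop
  endfacet
  facet normal 0.2224 0.9750 0.0000
    outer loop
      vertex 12.988 14.255 0.000
      vertex 6.220 15.799 16.000
      vertex 12.988 14.255 16.000
    endloop
  endfacet
  facet normal -0.6234 0.7819 0.0000
    outer loop
      vertex 6.220 15.799 0.000
      vertex 0.792 11.471 0.000
      vertex 0.792 11.471 16.000
    endloop
  endfacet
  facet normal -0.6234 0.7819 0.0000
    outer loop
      vertex 6.220 15.799 0.000
      vertex 0.792 11.471 16.000
      vertex 6.220 15.799 16.000
    endloop
  endfacet
  facet normal -1.0000 0.0000 0.0000
    outer loop
      vertex 0.792 11.471 0.000
      vertex 0.792 4.529 0.000
      vertex 0.792 4.529 16.000
    endloop
  endfacet
  facet normal -1.0000 0.0000 0.0000
    outer loop
      vertex 0.792 11.471 0.000
      vertex 0.792 4.529 16.000
      vertex 0.792 11.471 16.000
    endloop
  endfacet
  facet normal -0.6234 -0.7819 0.0000
    outer loop
      vertex 0.792 4.529 0.000
      vertex 6.220 0.201 0.000
      vertex 6.220 0.201 16.000
    endloop
  endfacet
  facet normal -0.6234 -0.7819 0.0000
    outer loop
      vertex 0.792 4.529 0.000
      vertex 6.220 0.201 16.000
      vertex 0.792 4.529 16.000
    endloop
  endfacet
  facet normal 0.2224 -0.9750 0.0000
    outer loop
      vertex 6.220 0.201 0.000
      vertex 12.988 1.745 0.000
      vertex 12.988 1.745 16.000
    endloop
  endfacet
  facet normal 0.2224 -0.9750 0.0000
    outer loop
      vertex 6.220 0.201 0.000
      vertex 12.988 1.745 16.000
      vertex 6.220 0.201 16.000
    endloop
  endfacet
  facet normal 0.9010 -0.4339 0.0000
    outer loop
      vertex 12.988 1.745 0.000
      vertex 16.000 8.000 0.000
      vertex 16.000 8.000 16.000
    endloop
  endfacet
  facet normal 0.9010 -0.4339 0.0000
    outer loop
      vertex 12.988 1.745 0.000
      vertex 16.000 8.000 16.000
      vertex 12.988 1.745 16.000
    endloop
  endfacet
endsolid part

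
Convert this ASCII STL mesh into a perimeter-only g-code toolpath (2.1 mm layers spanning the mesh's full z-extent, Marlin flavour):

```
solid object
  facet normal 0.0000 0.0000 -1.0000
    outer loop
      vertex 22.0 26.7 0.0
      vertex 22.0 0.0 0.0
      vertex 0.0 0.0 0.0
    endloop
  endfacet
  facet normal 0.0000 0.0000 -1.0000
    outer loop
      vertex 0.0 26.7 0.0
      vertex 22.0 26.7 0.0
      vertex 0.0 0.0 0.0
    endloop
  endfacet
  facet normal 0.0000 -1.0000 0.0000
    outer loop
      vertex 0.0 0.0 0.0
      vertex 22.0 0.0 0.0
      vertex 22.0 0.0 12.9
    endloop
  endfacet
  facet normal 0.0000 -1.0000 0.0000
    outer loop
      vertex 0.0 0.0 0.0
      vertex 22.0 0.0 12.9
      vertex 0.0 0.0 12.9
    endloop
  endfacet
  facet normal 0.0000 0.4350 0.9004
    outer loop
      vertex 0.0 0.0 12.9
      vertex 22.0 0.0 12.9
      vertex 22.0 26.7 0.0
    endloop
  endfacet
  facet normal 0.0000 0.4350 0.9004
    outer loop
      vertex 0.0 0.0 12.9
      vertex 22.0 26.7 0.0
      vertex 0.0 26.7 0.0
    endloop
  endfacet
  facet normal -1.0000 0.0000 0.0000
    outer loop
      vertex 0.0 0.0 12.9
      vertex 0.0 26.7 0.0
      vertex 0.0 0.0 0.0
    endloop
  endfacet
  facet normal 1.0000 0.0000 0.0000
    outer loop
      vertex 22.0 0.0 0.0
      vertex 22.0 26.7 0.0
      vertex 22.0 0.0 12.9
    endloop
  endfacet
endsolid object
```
; perimeter-only toolpath
G21 ; units = mm
G90 ; absolute positioning
G28 ; home
; layer 1
G0 Z2.1
G0 X0.0 Y0.0
G1 X22.0 Y0.0
G1 X22.0 Y22.2
G1 X0.0 Y22.2
G1 X0.0 Y0.0
; layer 2
G0 Z4.3
G0 X0.0 Y0.0
G1 X22.0 Y0.0
G1 X22.0 Y17.8
G1 X0.0 Y17.8
G1 X0.0 Y0.0
; layer 3
G0 Z6.4
G0 X0.0 Y0.0
G1 X22.0 Y0.0
G1 X22.0 Y13.3
G1 X0.0 Y13.3
G1 X0.0 Y0.0
; layer 4
G0 Z8.6
G0 X0.0 Y0.0
G1 X22.0 Y0.0
G1 X22.0 Y8.9
G1 X0.0 Y8.9
G1 X0.0 Y0.0
; layer 5
G0 Z10.8
G0 X0.0 Y0.0
G1 X22.0 Y0.0
G1 X22.0 Y4.5
G1 X0.0 Y4.5
G1 X0.0 Y0.0
M2 ; end

The solid is a wedge (ramp): 22 × 26.7 mm base, rising to 12.9 mm along the y=0 edge and sloping linearly to z=0 at y=26.7. Slicing at Δz = 2.1 mm — 6 equal slices spanning the solid's height, so layer i sits at z = i·h/6 — gives 5 non-empty perimeters. Each is a 4-segment closed polygon; G0 lifts to the layer z and rapids to the start vertex, then G1 traces the edges. The cross-section shrinks linearly with z (the slice at the apex is degenerate and omitted).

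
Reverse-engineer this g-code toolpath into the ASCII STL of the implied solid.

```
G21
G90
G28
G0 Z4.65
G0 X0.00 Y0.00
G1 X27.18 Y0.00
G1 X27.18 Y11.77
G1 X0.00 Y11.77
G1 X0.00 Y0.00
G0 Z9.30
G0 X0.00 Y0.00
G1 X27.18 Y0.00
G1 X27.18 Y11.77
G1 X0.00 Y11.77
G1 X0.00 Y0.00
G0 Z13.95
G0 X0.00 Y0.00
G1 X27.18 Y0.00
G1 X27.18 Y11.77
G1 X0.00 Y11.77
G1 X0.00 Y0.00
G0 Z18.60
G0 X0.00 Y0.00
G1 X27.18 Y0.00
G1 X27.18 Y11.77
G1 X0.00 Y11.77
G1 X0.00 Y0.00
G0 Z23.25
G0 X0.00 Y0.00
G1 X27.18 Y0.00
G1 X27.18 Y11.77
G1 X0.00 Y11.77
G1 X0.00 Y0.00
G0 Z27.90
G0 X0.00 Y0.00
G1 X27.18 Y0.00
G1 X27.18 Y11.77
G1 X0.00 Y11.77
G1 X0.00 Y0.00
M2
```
solid part
  facet normal 0.0000 0.0000 -1.0000
    outer loop
      vertex 27.18 11.77 0.00
      vertex 27.18 0.00 0.00
      vertex 0.00 0.00 0.00
    endloop
  endfacet
  facet normal 0.0000 0.0000 -1.0000
    outer loop
      vertex 0.00 11.77 0.00
      vertex 27.18 11.77 0.00
      vertex 0.00 0.00 0.00
    endloop
  endfacet
  facet normal 0.0000 0.0000 1.0000
    outer loop
      vertex 0.00 0.00 27.90
      vertex 27.18 0.00 27.90
      vertex 27.18 11.77 27.90
    endloop
  endfacet
  facet normal 0.0000 0.0000 1.0000
    outer loop
      vertex 0.00 0.00 27.90
      vertex 27.18 11.77 27.90
      vertex 0.00 11.77 27.90
    endloop
  endfacet
  facet normal 0.0000 -1.0000 0.0000
    outer loop
      vertex 0.00 0.00 0.00
      vertex 27.18 0.00 0.00
      vertex 27.18 0.00 27.90
    endloop
  endfacet
  facet normal 0.0000 -1.0000 0.0000
    outer loop
      vertex 0.00 0.00 0.00
      vertex 27.18 0.00 27.90
      vertex 0.00 0.00 27.90
    endloop
  endfacet
  facet normal 0.0000 1.0000 0.0000
    outer loop
      vertex 27.18 11.77 27.90
      vertex 27.18 11.77 0.00
      vertex 0.00 11.77 0.00
    endloop
  endfacet
  facet normal 0.0000 1.0000 0.0000
    outer loop
      vertex 0.00 11.77 27.90
      vertex 27.18 11.77 27.90
      vertex 0.00 11.77 0.00
    endloop
  endfacet
  facet normal -1.0000 0.0000 0.0000
    outer loop
      vertex 0.00 11.77 27.90
      vertex 0.00 11.77 0.00
      vertex 0.00 0.00 0.00
    endloop
  endfacet
  facet normal -1.0000 0.0000 0.0000
    outer loop
      vertex 0.00 0.00 27.90
      vertex 0.00 11.77 27.90
      vertex 0.00 0.00 0.00
    endloop
  endfacet
  facet normal 1.0000 0.0000 0.0000
    outer loop
      vertex 27.18 0.00 0.00
      vertex 27.18 11.77 0.00
      vertex 27.18 11.77 27.90
    endloop
  endfacet
  facet normal 1.0000 0.0000 0.0000
    outer loop
      vertex 27.18 0.00 0.00
      vertex 27.18 11.77 27.90
      vertex 27.18 0.00 27.90
    endloop
  endfacet
endsolid part

The G0 Z moves step by Δz≈4.65 mm. Every layer's G1 loop is the same polygon, so the solid is a straight extrusion of it from z=0 to z≈27.9. Closing with flat bottom and top caps and triangulating gives 12 facets — a rectangular box, roughly 27.2 × 11.8 mm footprint and 27.9 mm tall.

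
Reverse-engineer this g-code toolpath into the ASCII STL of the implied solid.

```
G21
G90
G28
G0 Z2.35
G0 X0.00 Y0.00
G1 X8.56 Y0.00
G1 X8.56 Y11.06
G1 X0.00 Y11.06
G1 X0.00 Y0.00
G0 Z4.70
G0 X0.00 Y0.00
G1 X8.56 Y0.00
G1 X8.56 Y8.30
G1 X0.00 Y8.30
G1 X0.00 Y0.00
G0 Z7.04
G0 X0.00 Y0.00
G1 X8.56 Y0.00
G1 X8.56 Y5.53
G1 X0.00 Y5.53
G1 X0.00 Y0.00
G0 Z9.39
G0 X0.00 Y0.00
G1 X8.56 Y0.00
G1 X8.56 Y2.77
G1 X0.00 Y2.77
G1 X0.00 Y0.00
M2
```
solid part
  facet normal 0.0000 0.0000 -1.0000
    outer loop
      vertex 8.56 13.83 0.00
      vertex 8.56 0.00 0.00
      vertex 0.00 0.00 0.00
    endloop
  endfacet
  facet normal 0.0000 0.0000 -1.0000
    outer loop
      vertex 0.00 13.83 0.00
      vertex 8.56 13.83 0.00
      vertex 0.00 0.00 0.00
    endloop
  endfacet
  facet normal 0.0000 -1.0000 0.0000
    outer loop
      vertex 0.00 0.00 0.00
      vertex 8.56 0.00 0.00
      vertex 8.56 0.00 11.74
    endloop
  endfacet
  facet normal 0.0000 -1.0000 0.0000
    outer loop
      vertex 0.00 0.00 0.00
      vertex 8.56 0.00 11.74
      vertex 0.00 0.00 11.74
    endloop
  endfacet
  facet normal 0.0000 0.6472 0.7624
    outer loop
      vertex 0.00 0.00 11.74
      vertex 8.56 0.00 11.74
      vertex 8.56 13.83 0.00
    endloop
  endfacet
  facet normal 0.0000 0.6472 0.7624
    outer loop
      vertex 0.00 0.00 11.74
      vertex 8.56 13.83 0.00
      vertex 0.00 13.83 0.00
    endloop
  endfacet
  facet normal -1.0000 0.0000 0.0000
    outer loop
      vertex 0.00 0.00 11.74
      vertex 0.00 13.83 0.00
      vertex 0.00 0.00 0.00
    endloop
  endfacet
  facet normal 1.0000 0.0000 0.0000
    outer loop
      vertex 8.56 0.00 0.00
      vertex 8.56 13.83 0.00
      vertex 8.56 0.00 11.74
    endloop
  endfacet
endsolid part

The G0 Z moves step by Δz≈2.35 mm. The G1 loops shrink linearly with z, so the solid tapers from its base footprint up to z≈11.7. Closing with a flat bottom cap and the tapered top and triangulating gives 8 facets — a wedge (ramp): 8.56 × 13.8 mm base, rising to 11.7 mm along the y=0 edge and sloping linearly to z=0 at y=13.8.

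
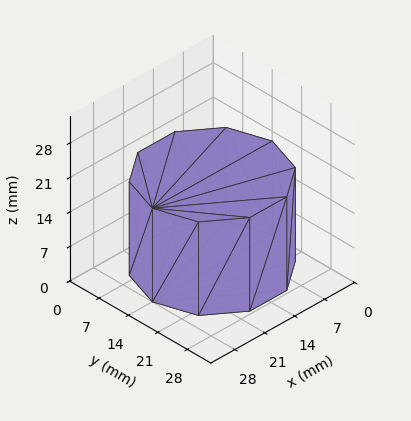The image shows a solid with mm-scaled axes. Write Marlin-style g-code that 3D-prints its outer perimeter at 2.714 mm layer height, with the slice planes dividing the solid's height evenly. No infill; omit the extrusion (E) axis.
Reading the render: the shape is a regular 10-sided prism (a cylinder approximated with 10 flat sides), circumscribed radius ≈ 14 mm, height ≈ 19 mm (dimensions read to the nearest mm from the axis ticks). For the g-code, the solid's height is divided into equal slices at the stated Δz and each level perimeter traced with G1 moves after a G0 lift.

; perimeter-only toolpath
G21 ; units = mm
G90 ; absolute positioning
G28 ; home
; layer 1
G0 Z2.714
G0 X28.000 Y14.000
G1 X25.326 Y22.229
G1 X18.326 Y27.315
G1 X9.674 Y27.315
G1 X2.674 Y22.229
G1 X0.000 Y14.000
G1 X2.674 Y5.771
G1 X9.674 Y0.685
G1 X18.326 Y0.685
G1 X25.326 Y5.771
G1 X28.000 Y14.000
; layer 2
G0 Z5.429
G0 X28.000 Y14.000
G1 X25.326 Y22.229
G1 X18.326 Y27.315
G1 X9.674 Y27.315
G1 X2.674 Y22.229
G1 X0.000 Y14.000
G1 X2.674 Y5.771
G1 X9.674 Y0.685
G1 X18.326 Y0.685
G1 X25.326 Y5.771
G1 X28.000 Y14.000
; layer 3
G0 Z8.143
G0 X28.000 Y14.000
G1 X25.326 Y22.229
G1 X18.326 Y27.315
G1 X9.674 Y27.315
G1 X2.674 Y22.229
G1 X0.000 Y14.000
G1 X2.674 Y5.771
G1 X9.674 Y0.685
G1 X18.326 Y0.685
G1 X25.326 Y5.771
G1 X28.000 Y14.000
; layer 4
G0 Z10.857
G0 X28.000 Y14.000
G1 X25.326 Y22.229
G1 X18.326 Y27.315
G1 X9.674 Y27.315
G1 X2.674 Y22.229
G1 X0.000 Y14.000
G1 X2.674 Y5.771
G1 X9.674 Y0.685
G1 X18.326 Y0.685
G1 X25.326 Y5.771
G1 X28.000 Y14.000
; layer 5
G0 Z13.571
G0 X28.000 Y14.000
G1 X25.326 Y22.229
G1 X18.326 Y27.315
G1 X9.674 Y27.315
G1 X2.674 Y22.229
G1 X0.000 Y14.000
G1 X2.674 Y5.771
G1 X9.674 Y0.685
G1 X18.326 Y0.685
G1 X25.326 Y5.771
G1 X28.000 Y14.000
; layer 6
G0 Z16.286
G0 X28.000 Y14.000
G1 X25.326 Y22.229
G1 X18.326 Y27.315
G1 X9.674 Y27.315
G1 X2.674 Y22.229
G1 X0.000 Y14.000
G1 X2.674 Y5.771
G1 X9.674 Y0.685
G1 X18.326 Y0.685
G1 X25.326 Y5.771
G1 X28.000 Y14.000
; layer 7
G0 Z19.000
G0 X28.000 Y14.000
G1 X25.326 Y22.229
G1 X18.326 Y27.315
G1 X9.674 Y27.315
G1 X2.674 Y22.229
G1 X0.000 Y14.000
G1 X2.674 Y5.771
G1 X9.674 Y0.685
G1 X18.326 Y0.685
G1 X25.326 Y5.771
G1 X28.000 Y14.000
M2 ; end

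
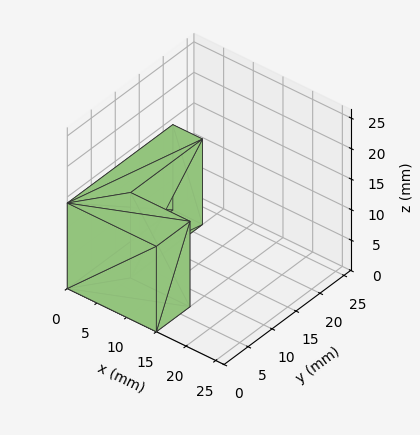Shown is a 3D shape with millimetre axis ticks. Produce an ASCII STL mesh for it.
Reading the render: the shape is an L-shaped prism: outer 15 × 22 mm, arm thicknesses ≈ 7 mm (horizontal) and 5 mm (vertical), extruded 14 mm in z (dimensions read to the nearest mm from the axis ticks). For the STL, each face is triangulated and given an outward normal.

solid part
  facet normal 0.0000 0.0000 -1.0000
    outer loop
      vertex 15.000 7.000 0.000
      vertex 15.000 0.000 0.000
      vertex 0.000 0.000 0.000
    endloop
  endfacet
  facet normal 0.0000 0.0000 -1.0000
    outer loop
      vertex 5.000 7.000 0.000
      vertex 15.000 7.000 0.000
      vertex 0.000 0.000 0.000
    endloop
  endfacet
  facet normal 0.0000 0.0000 -1.0000
    outer loop
      vertex 5.000 22.000 0.000
      vertex 5.000 7.000 0.000
      vertex 0.000 0.000 0.000
    endloop
  endfacet
  facet normal 0.0000 0.0000 -1.0000
    outer loop
      vertex 0.000 22.000 0.000
      vertex 5.000 22.000 0.000
      vertex 0.000 0.000 0.000
    endloop
  endfacet
  facet normal 0.0000 0.0000 1.0000
    outer loop
      vertex 0.000 0.000 14.000
      vertex 15.000 0.000 14.000
      vertex 15.000 7.000 14.000
    endloop
  endfacet
  facet normal 0.0000 0.0000 1.0000
    outer loop
      vertex 0.000 0.000 14.000
      vertex 15.000 7.000 14.000
      vertex 5.000 7.000 14.000
    endloop
  endfacet
  facet normal 0.0000 0.0000 1.0000
    outer loop
      vertex 0.000 0.000 14.000
      vertex 5.000 7.000 14.000
      vertex 5.000 22.000 14.000
    endloop
  endfacet
  facet normal 0.0000 0.0000 1.0000
    outer loop
      vertex 0.000 0.000 14.000
      vertex 5.000 22.000 14.000
      vertex 0.000 22.000 14.000
    endloop
  endfacet
  facet normal 0.0000 -1.0000 0.0000
    outer loop
      vertex 0.000 0.000 0.000
      vertex 15.000 0.000 0.000
      vertex 15.000 0.000 14.000
    endloop
  endfacet
  facet normal 0.0000 -1.0000 0.0000
    outer loop
      vertex 0.000 0.000 0.000
      vertex 15.000 0.000 14.000
      vertex 0.000 0.000 14.000
    endloop
  endfacet
  facet normal 1.0000 0.0000 0.0000
    outer loop
      vertex 15.000 0.000 0.000
      vertex 15.000 7.000 0.000
      vertex 15.000 7.000 14.000
    endloop
  endfacet
  facet normal 1.0000 0.0000 0.0000
    outer loop
      vertex 15.000 0.000 0.000
      vertex 15.000 7.000 14.000
      vertex 15.000 0.000 14.000
    endloop
  endfacet
  facet normal 0.0000 1.0000 0.0000
    outer loop
      vertex 15.000 7.000 0.000
      vertex 5.000 7.000 0.000
      vertex 5.000 7.000 14.000
    endloop
  endfacet
  facet normal 0.0000 1.0000 0.0000
    outer loop
      vertex 15.000 7.000 0.000
      vertex 5.000 7.000 14.000
      vertex 15.000 7.000 14.000
    endloop
  endfacet
  facet normal 1.0000 0.0000 0.0000
    outer loop
      vertex 5.000 7.000 0.000
      vertex 5.000 22.000 0.000
      vertex 5.000 22.000 14.000
    endloop
  endfacet
  facet normal 1.0000 0.0000 0.0000
    outer loop
      vertex 5.000 7.000 0.000
      vertex 5.000 22.000 14.000
      vertex 5.000 7.000 14.000
    endloop
  endfacet
  facet normal 0.0000 1.0000 0.0000
    outer loop
      vertex 5.000 22.000 0.000
      vertex 0.000 22.000 0.000
      vertex 0.000 22.000 14.000
    endloop
  endfacet
  facet normal 0.0000 1.0000 0.0000
    outer loop
      vertex 5.000 22.000 0.000
      vertex 0.000 22.000 14.000
      vertex 5.000 22.000 14.000
    endloop
  endfacet
  facet normal -1.0000 0.0000 0.0000
    outer loop
      vertex 0.000 22.000 0.000
      vertex 0.000 0.000 0.000
      vertex 0.000 0.000 14.000
    endloop
  endfacet
  facet normal -1.0000 0.0000 0.0000
    outer loop
      vertex 0.000 22.000 0.000
      vertex 0.000 0.000 14.000
      vertex 0.000 22.000 14.000
    endloop
  endfacet
endsolid part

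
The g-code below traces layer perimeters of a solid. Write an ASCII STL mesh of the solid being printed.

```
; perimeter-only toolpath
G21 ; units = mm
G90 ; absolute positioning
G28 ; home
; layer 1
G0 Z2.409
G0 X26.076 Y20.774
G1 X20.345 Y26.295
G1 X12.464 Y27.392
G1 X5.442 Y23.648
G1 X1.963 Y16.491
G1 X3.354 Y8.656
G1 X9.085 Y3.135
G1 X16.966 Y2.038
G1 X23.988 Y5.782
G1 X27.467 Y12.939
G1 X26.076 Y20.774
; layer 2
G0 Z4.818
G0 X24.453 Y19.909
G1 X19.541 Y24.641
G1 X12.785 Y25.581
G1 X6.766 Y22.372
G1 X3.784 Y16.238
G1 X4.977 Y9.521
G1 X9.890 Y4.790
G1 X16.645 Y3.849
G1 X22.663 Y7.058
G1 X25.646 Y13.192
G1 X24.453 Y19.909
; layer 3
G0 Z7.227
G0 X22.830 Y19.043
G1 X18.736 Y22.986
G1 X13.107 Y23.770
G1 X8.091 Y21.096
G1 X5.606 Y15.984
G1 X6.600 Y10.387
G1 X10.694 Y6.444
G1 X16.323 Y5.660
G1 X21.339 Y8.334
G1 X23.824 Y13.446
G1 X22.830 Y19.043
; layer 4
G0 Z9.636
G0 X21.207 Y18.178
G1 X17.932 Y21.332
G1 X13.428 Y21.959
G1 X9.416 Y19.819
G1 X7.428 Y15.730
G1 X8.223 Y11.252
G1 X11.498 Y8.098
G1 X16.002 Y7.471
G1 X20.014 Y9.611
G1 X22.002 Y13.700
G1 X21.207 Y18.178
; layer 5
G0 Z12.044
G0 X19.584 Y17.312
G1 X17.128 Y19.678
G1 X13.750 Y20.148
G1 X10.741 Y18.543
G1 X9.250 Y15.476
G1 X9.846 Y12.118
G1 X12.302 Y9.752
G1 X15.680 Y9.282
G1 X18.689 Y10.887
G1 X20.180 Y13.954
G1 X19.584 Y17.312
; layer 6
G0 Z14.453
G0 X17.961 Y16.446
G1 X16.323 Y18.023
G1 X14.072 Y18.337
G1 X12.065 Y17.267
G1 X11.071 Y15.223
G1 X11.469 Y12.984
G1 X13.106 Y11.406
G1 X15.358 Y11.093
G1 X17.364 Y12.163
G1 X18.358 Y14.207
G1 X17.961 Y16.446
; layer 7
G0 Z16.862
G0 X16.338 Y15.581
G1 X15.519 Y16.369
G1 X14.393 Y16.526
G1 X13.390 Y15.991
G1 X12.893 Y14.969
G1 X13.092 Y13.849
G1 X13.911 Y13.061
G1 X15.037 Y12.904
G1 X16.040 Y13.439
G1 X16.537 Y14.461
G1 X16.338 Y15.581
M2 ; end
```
solid part
  facet normal 0.0000 0.0000 -1.0000
    outer loop
      vertex 12.142 29.203 0.000
      vertex 21.149 27.949 0.000
      vertex 27.699 21.640 0.000
    endloop
  endfacet
  facet normal 0.0000 0.0000 -1.0000
    outer loop
      vertex 4.117 24.924 0.000
      vertex 12.142 29.203 0.000
      vertex 27.699 21.640 0.000
    endloop
  endfacet
  facet normal 0.0000 0.0000 -1.0000
    outer loop
      vertex 0.141 16.745 0.000
      vertex 4.117 24.924 0.000
      vertex 27.699 21.640 0.000
    endloop
  endfacet
  facet normal 0.0000 0.0000 -1.0000
    outer loop
      vertex 1.731 7.790 0.000
      vertex 0.141 16.745 0.000
      vertex 27.699 21.640 0.000
    endloop
  endfacet
  facet normal 0.0000 0.0000 -1.0000
    outer loop
      vertex 8.281 1.481 0.000
      vertex 1.731 7.790 0.000
      vertex 27.699 21.640 0.000
    endloop
  endfacet
  facet normal 0.0000 0.0000 -1.0000
    outer loop
      vertex 17.288 0.227 0.000
      vertex 8.281 1.481 0.000
      vertex 27.699 21.640 0.000
    endloop
  endfacet
  facet normal 0.0000 0.0000 -1.0000
    outer loop
      vertex 25.313 4.506 0.000
      vertex 17.288 0.227 0.000
      vertex 27.699 21.640 0.000
    endloop
  endfacet
  facet normal 0.0000 0.0000 -1.0000
    outer loop
      vertex 29.289 12.685 0.000
      vertex 25.313 4.506 0.000
      vertex 27.699 21.640 0.000
    endloop
  endfacet
  facet normal 0.5613 0.5828 0.5876
    outer loop
      vertex 27.699 21.640 0.000
      vertex 21.149 27.949 0.000
      vertex 14.715 14.715 19.271
    endloop
  endfacet
  facet normal 0.1116 0.8014 0.5876
    outer loop
      vertex 21.149 27.949 0.000
      vertex 12.142 29.203 0.000
      vertex 14.715 14.715 19.271
    endloop
  endfacet
  facet normal -0.3807 0.7140 0.5876
    outer loop
      vertex 12.142 29.203 0.000
      vertex 4.117 24.924 0.000
      vertex 14.715 14.715 19.271
    endloop
  endfacet
  facet normal -0.7277 0.3538 0.5876
    outer loop
      vertex 4.117 24.924 0.000
      vertex 0.141 16.745 0.000
      vertex 14.715 14.715 19.271
    endloop
  endfacet
  facet normal -0.7967 -0.1415 0.5876
    outer loop
      vertex 0.141 16.745 0.000
      vertex 1.731 7.790 0.000
      vertex 14.715 14.715 19.271
    endloop
  endfacet
  facet normal -0.5613 -0.5828 0.5876
    outer loop
      vertex 1.731 7.790 0.000
      vertex 8.281 1.481 0.000
      vertex 14.715 14.715 19.271
    endloop
  endfacet
  facet normal -0.1116 -0.8014 0.5876
    outer loop
      vertex 8.281 1.481 0.000
      vertex 17.288 0.227 0.000
      vertex 14.715 14.715 19.271
    endloop
  endfacet
  facet normal 0.3807 -0.7140 0.5876
    outer loop
      vertex 17.288 0.227 0.000
      vertex 25.313 4.506 0.000
      vertex 14.715 14.715 19.271
    endloop
  endfacet
  facet normal 0.7277 -0.3538 0.5876
    outer loop
      vertex 25.313 4.506 0.000
      vertex 29.289 12.685 0.000
      vertex 14.715 14.715 19.271
    endloop
  endfacet
  facet normal 0.7967 0.1415 0.5876
    outer loop
      vertex 29.289 12.685 0.000
      vertex 27.699 21.640 0.000
      vertex 14.715 14.715 19.271
    endloop
  endfacet
endsolid part

The G0 Z moves step by Δz≈2.409 mm. The G1 loops shrink linearly with z, so the solid tapers from its base footprint up to z≈19.3. Closing with a flat bottom cap and the tapered top and triangulating gives 18 facets — a regular 10-sided pyramid, base circumscribed radius ≈ 14.7 mm, apex at z ≈ 19.3 mm.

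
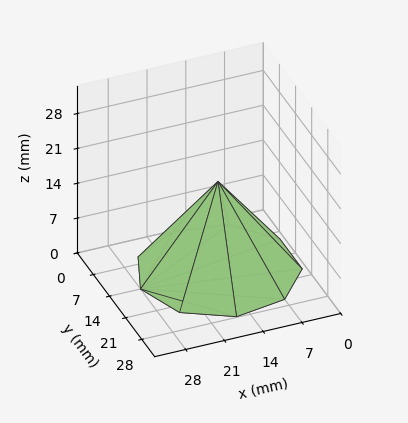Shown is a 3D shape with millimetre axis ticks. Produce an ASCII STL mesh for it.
Reading the render: the shape is a regular 9-sided pyramid, base circumscribed radius ≈ 14 mm, apex at z ≈ 18 mm (dimensions read to the nearest mm from the axis ticks). For the STL, each face is triangulated and given an outward normal.

solid part
  facet normal 0.0000 0.0000 -1.0000
    outer loop
      vertex 16.4 27.8 0.0
      vertex 24.7 23.0 0.0
      vertex 28.0 14.0 0.0
    endloop
  endfacet
  facet normal 0.0000 0.0000 -1.0000
    outer loop
      vertex 7.0 26.1 0.0
      vertex 16.4 27.8 0.0
      vertex 28.0 14.0 0.0
    endloop
  endfacet
  facet normal 0.0000 0.0000 -1.0000
    outer loop
      vertex 0.8 18.8 0.0
      vertex 7.0 26.1 0.0
      vertex 28.0 14.0 0.0
    endloop
  endfacet
  facet normal 0.0000 0.0000 -1.0000
    outer loop
      vertex 0.8 9.2 0.0
      vertex 0.8 18.8 0.0
      vertex 28.0 14.0 0.0
    endloop
  endfacet
  facet normal 0.0000 0.0000 -1.0000
    outer loop
      vertex 7.0 1.9 0.0
      vertex 0.8 9.2 0.0
      vertex 28.0 14.0 0.0
    endloop
  endfacet
  facet normal 0.0000 0.0000 -1.0000
    outer loop
      vertex 16.4 0.2 0.0
      vertex 7.0 1.9 0.0
      vertex 28.0 14.0 0.0
    endloop
  endfacet
  facet normal 0.0000 0.0000 -1.0000
    outer loop
      vertex 24.7 5.0 0.0
      vertex 16.4 0.2 0.0
      vertex 28.0 14.0 0.0
    endloop
  endfacet
  facet normal 0.7582 0.2780 0.5897
    outer loop
      vertex 28.0 14.0 0.0
      vertex 24.7 23.0 0.0
      vertex 14.0 14.0 18.0
    endloop
  endfacet
  facet normal 0.4043 0.6990 0.5898
    outer loop
      vertex 24.7 23.0 0.0
      vertex 16.4 27.8 0.0
      vertex 14.0 14.0 18.0
    endloop
  endfacet
  facet normal -0.1437 0.7945 0.5900
    outer loop
      vertex 16.4 27.8 0.0
      vertex 7.0 26.1 0.0
      vertex 14.0 14.0 18.0
    endloop
  endfacet
  facet normal -0.6152 0.5225 0.5904
    outer loop
      vertex 7.0 26.1 0.0
      vertex 0.8 18.8 0.0
      vertex 14.0 14.0 18.0
    endloop
  endfacet
  facet normal -0.8064 0.0000 0.5914
    outer loop
      vertex 0.8 18.8 0.0
      vertex 0.8 9.2 0.0
      vertex 14.0 14.0 18.0
    endloop
  endfacet
  facet normal -0.6152 -0.5225 0.5904
    outer loop
      vertex 0.8 9.2 0.0
      vertex 7.0 1.9 0.0
      vertex 14.0 14.0 18.0
    endloop
  endfacet
  facet normal -0.1437 -0.7945 0.5900
    outer loop
      vertex 7.0 1.9 0.0
      vertex 16.4 0.2 0.0
      vertex 14.0 14.0 18.0
    endloop
  endfacet
  facet normal 0.4043 -0.6990 0.5898
    outer loop
      vertex 16.4 0.2 0.0
      vertex 24.7 5.0 0.0
      vertex 14.0 14.0 18.0
    endloop
  endfacet
  facet normal 0.7582 -0.2780 0.5897
    outer loop
      vertex 24.7 5.0 0.0
      vertex 28.0 14.0 0.0
      vertex 14.0 14.0 18.0
    endloop
  endfacet
endsolid part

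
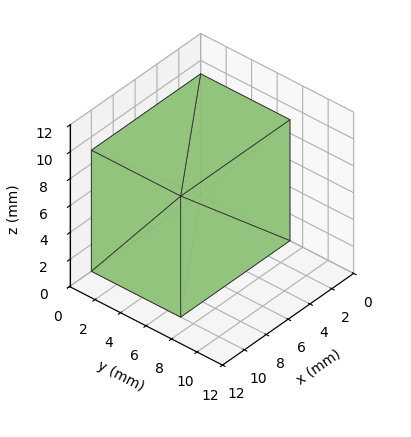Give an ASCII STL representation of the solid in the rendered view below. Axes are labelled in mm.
Reading the render: the shape is a rectangular box, roughly 10 × 7 mm footprint and 9 mm tall (dimensions read to the nearest mm from the axis ticks). For the STL, each face is triangulated and given an outward normal.

solid part
  facet normal 0.0000 0.0000 -1.0000
    outer loop
      vertex 10.000 7.000 0.000
      vertex 10.000 0.000 0.000
      vertex 0.000 0.000 0.000
    endloop
  endfacet
  facet normal 0.0000 0.0000 -1.0000
    outer loop
      vertex 0.000 7.000 0.000
      vertex 10.000 7.000 0.000
      vertex 0.000 0.000 0.000
    endloop
  endfacet
  facet normal 0.0000 0.0000 1.0000
    outer loop
      vertex 0.000 0.000 9.000
      vertex 10.000 0.000 9.000
      vertex 10.000 7.000 9.000
    endloop
  endfacet
  facet normal 0.0000 0.0000 1.0000
    outer loop
      vertex 0.000 0.000 9.000
      vertex 10.000 7.000 9.000
      vertex 0.000 7.000 9.000
    endloop
  endfacet
  facet normal 0.0000 -1.0000 0.0000
    outer loop
      vertex 0.000 0.000 0.000
      vertex 10.000 0.000 0.000
      vertex 10.000 0.000 9.000
    endloop
  endfacet
  facet normal 0.0000 -1.0000 0.0000
    outer loop
      vertex 0.000 0.000 0.000
      vertex 10.000 0.000 9.000
      vertex 0.000 0.000 9.000
    endloop
  endfacet
  facet normal 0.0000 1.0000 0.0000
    outer loop
      vertex 10.000 7.000 9.000
      vertex 10.000 7.000 0.000
      vertex 0.000 7.000 0.000
    endloop
  endfacet
  facet normal 0.0000 1.0000 0.0000
    outer loop
      vertex 0.000 7.000 9.000
      vertex 10.000 7.000 9.000
      vertex 0.000 7.000 0.000
    endloop
  endfacet
  facet normal -1.0000 0.0000 0.0000
    outer loop
      vertex 0.000 7.000 9.000
      vertex 0.000 7.000 0.000
      vertex 0.000 0.000 0.000
    endloop
  endfacet
  facet normal -1.0000 0.0000 0.0000
    outer loop
      vertex 0.000 0.000 9.000
      vertex 0.000 7.000 9.000
      vertex 0.000 0.000 0.000
    endloop
  endfacet
  facet normal 1.0000 0.0000 0.0000
    outer loop
      vertex 10.000 0.000 0.000
      vertex 10.000 7.000 0.000
      vertex 10.000 7.000 9.000
    endloop
  endfacet
  facet normal 1.0000 0.0000 0.0000
    outer loop
      vertex 10.000 0.000 0.000
      vertex 10.000 7.000 9.000
      vertex 10.000 0.000 9.000
    endloop
  endfacet
endsolid part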